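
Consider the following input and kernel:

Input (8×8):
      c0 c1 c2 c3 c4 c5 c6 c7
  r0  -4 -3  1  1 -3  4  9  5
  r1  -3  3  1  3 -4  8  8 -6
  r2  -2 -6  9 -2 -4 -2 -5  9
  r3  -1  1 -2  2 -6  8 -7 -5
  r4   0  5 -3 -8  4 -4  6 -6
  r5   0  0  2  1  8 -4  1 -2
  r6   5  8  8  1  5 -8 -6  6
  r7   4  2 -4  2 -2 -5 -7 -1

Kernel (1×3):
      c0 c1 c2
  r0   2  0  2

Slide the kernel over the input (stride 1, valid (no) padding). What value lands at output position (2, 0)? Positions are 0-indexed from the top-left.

14

The receptive field on the input at this output position is [-2 -6 9]. Elementwise product with the kernel and sum: -2·2 + 9·2.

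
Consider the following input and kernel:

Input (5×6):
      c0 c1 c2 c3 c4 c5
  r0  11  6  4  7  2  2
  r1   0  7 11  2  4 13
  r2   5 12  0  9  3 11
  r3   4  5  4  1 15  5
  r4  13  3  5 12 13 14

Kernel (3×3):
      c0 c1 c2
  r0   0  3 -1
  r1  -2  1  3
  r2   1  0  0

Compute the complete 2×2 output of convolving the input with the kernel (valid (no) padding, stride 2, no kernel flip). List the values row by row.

Output[0,0]: The receptive field on the input at this output position is [11 6 4 / 0 7 11 / 5 12 0]. Elementwise product with the kernel and sum: 6·3 + 4·-1 + 0·-2 + 7·1 + 11·3 + 5·1.

59 11
58 67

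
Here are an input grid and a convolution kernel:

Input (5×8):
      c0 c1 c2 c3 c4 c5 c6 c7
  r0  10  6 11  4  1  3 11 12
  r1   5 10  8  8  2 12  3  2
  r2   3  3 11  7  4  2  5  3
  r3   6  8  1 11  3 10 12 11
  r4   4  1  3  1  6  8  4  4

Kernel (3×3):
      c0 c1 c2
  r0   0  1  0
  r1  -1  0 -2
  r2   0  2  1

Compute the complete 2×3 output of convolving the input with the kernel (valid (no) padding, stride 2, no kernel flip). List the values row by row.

2 10 4
0 8 -5

Output[0,0]: The receptive field on the input at this output position is [10 6 11 / 5 10 8 / 3 3 11]. Elementwise product with the kernel and sum: 6·1 + 5·-1 + 8·-2 + 3·2 + 11·1.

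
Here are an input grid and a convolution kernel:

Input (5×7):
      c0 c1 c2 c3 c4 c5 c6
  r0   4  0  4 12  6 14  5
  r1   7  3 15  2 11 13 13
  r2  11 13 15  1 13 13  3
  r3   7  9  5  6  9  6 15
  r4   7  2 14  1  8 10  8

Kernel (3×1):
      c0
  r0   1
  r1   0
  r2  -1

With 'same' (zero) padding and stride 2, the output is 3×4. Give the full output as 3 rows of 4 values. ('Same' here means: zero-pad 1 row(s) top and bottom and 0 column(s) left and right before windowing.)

-7 -15 -11 -13
0 10 2 -2
7 5 9 15

Output[0,0]: The receptive field on the zero-padded input at this output position is [0 / 4 / 7]. Elementwise product with the kernel and sum: 0·1 + 7·-1.
Output[0,1]: The receptive field on the zero-padded input at this output position is [0 / 4 / 15]. Elementwise product with the kernel and sum: 0·1 + 15·-1.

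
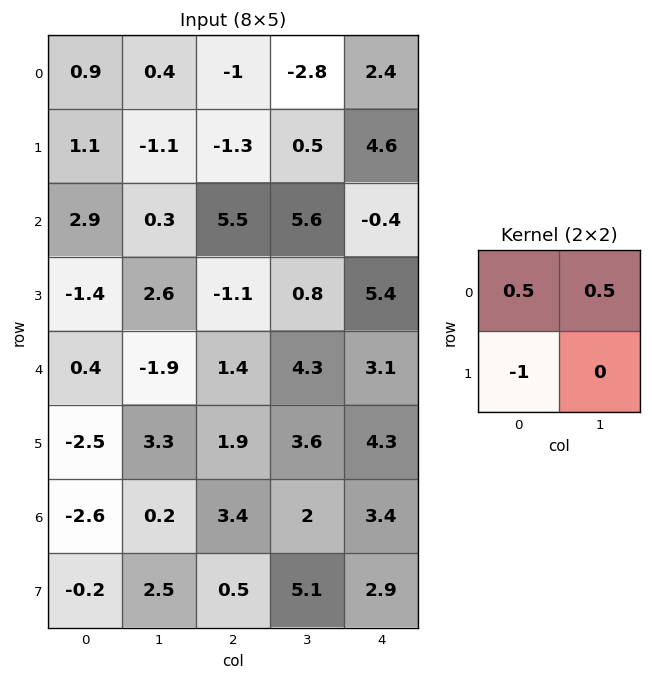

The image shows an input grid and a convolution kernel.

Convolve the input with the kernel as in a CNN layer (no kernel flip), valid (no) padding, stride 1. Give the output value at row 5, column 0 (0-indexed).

The receptive field on the input at this output position is [-2.5 3.3 / -2.6 0.2]. Elementwise product with the kernel and sum: -2.5·0.5 + 3.3·0.5 + -2.6·-1.

3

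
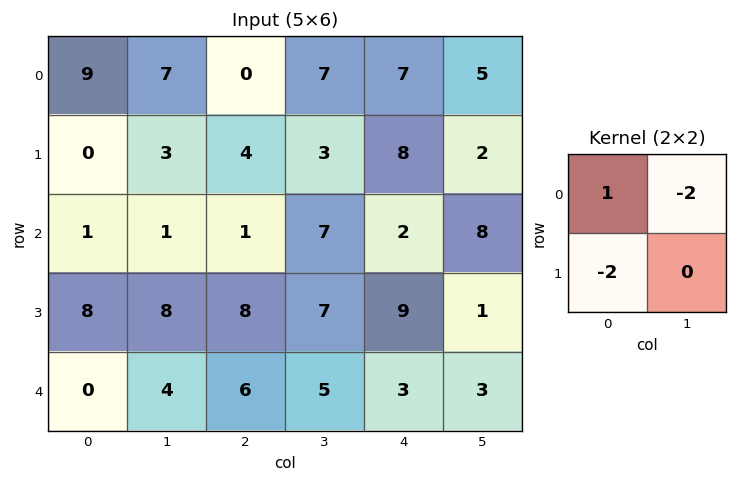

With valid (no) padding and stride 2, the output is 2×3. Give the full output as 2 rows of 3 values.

-5 -22 -19
-17 -29 -32

Output[0,0]: The receptive field on the input at this output position is [9 7 / 0 3]. Elementwise product with the kernel and sum: 9·1 + 7·-2 + 0·-2.
Output[0,1]: The receptive field on the input at this output position is [0 7 / 4 3]. Elementwise product with the kernel and sum: 0·1 + 7·-2 + 4·-2.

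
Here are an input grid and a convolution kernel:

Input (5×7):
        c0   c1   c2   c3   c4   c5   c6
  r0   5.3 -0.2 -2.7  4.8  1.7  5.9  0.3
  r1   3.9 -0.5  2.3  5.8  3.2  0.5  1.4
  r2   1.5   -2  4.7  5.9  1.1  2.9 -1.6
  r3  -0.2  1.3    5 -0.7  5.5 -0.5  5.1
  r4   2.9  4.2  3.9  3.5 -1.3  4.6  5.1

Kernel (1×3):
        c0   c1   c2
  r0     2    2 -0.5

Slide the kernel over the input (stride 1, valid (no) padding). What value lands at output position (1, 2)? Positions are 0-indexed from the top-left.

The receptive field on the input at this output position is [2.3 5.8 3.2]. Elementwise product with the kernel and sum: 2.3·2 + 5.8·2 + 3.2·-0.5.

14.6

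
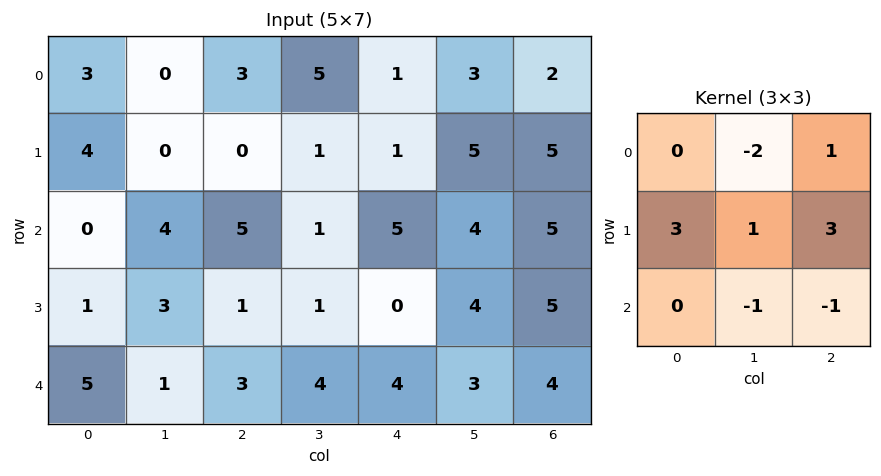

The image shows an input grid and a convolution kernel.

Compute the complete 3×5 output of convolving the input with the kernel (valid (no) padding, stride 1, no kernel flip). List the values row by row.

Output[0,0]: The receptive field on the input at this output position is [3 0 3 / 4 0 0 / 0 4 5]. Elementwise product with the kernel and sum: 0·-2 + 3·1 + 4·3 + 0·1 + 0·3 + 4·-1 + 5·-1.

6 -4 -11 11 10
15 19 29 19 20
2 -3 -1 2 9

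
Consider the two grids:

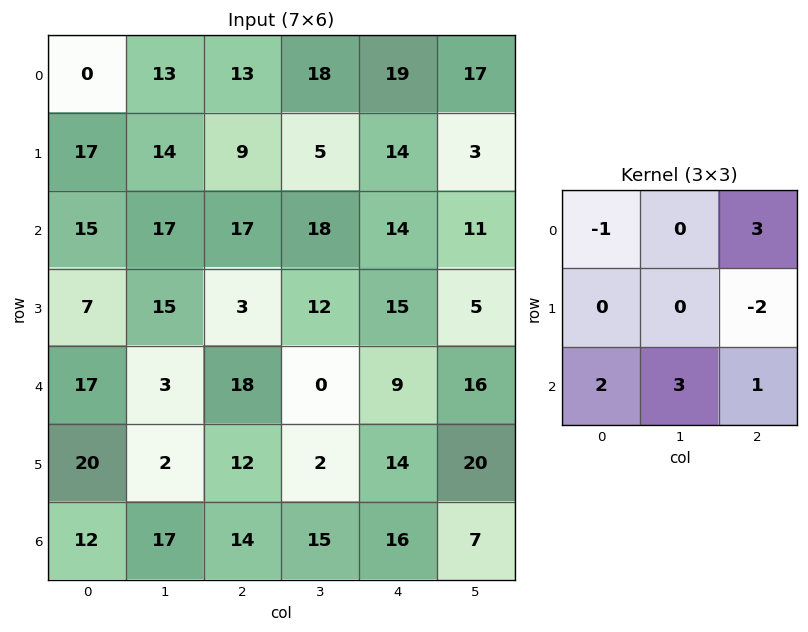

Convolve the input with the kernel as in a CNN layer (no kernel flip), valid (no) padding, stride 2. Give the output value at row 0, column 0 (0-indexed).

The receptive field on the input at this output position is [0 13 13 / 17 14 9 / 15 17 17]. Elementwise product with the kernel and sum: 0·-1 + 13·3 + 9·-2 + 15·2 + 17·3 + 17·1.

119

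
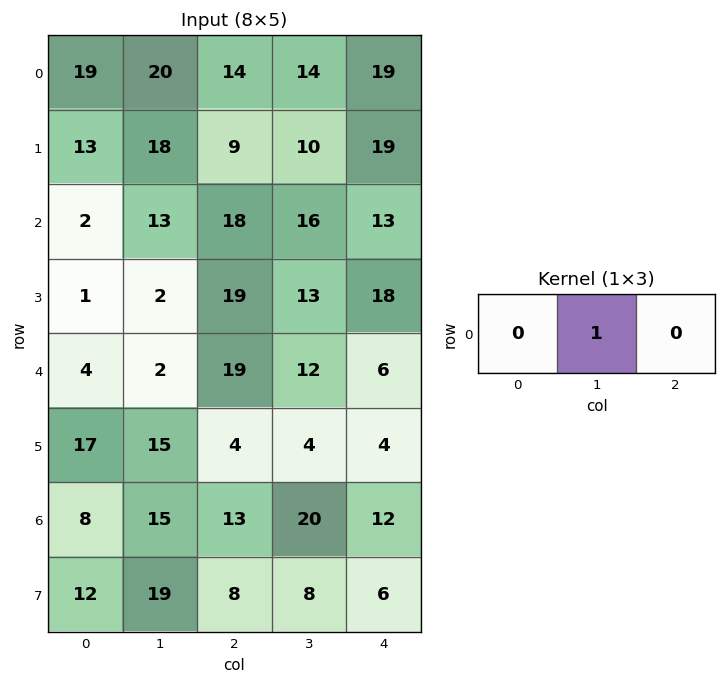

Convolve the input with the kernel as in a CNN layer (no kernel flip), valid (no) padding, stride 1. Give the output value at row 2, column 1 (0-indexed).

The receptive field on the input at this output position is [13 18 16]. Elementwise product with the kernel and sum: 18·1.

18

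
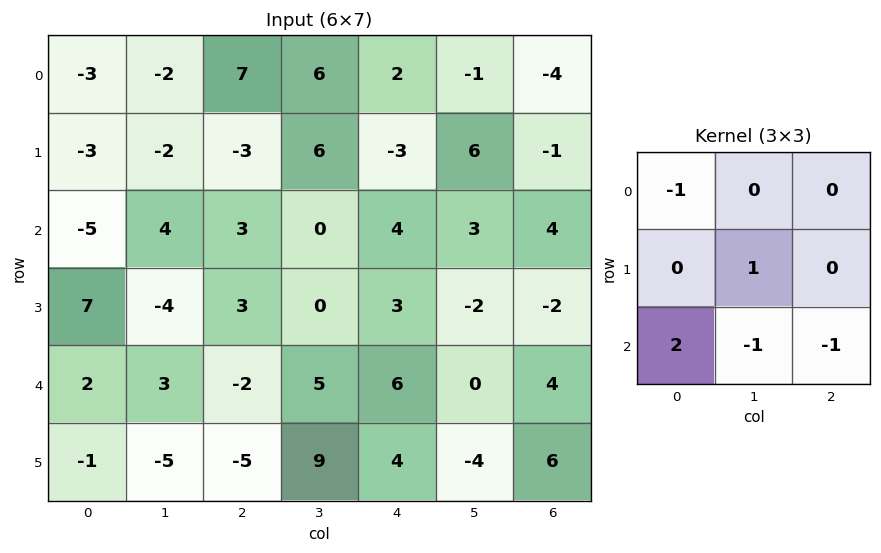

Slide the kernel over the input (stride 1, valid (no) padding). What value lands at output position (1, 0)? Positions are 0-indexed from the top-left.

The receptive field on the input at this output position is [-3 -2 -3 / -5 4 3 / 7 -4 3]. Elementwise product with the kernel and sum: -3·-1 + 4·1 + 7·2 + -4·-1 + 3·-1.

22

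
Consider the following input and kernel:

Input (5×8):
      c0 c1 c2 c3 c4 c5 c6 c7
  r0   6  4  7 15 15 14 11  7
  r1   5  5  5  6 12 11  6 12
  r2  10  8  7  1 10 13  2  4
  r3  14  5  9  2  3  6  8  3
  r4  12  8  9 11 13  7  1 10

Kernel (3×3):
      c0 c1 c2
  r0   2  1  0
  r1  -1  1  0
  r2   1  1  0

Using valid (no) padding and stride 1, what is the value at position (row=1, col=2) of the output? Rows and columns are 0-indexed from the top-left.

The receptive field on the input at this output position is [5 6 12 / 7 1 10 / 9 2 3]. Elementwise product with the kernel and sum: 5·2 + 6·1 + 7·-1 + 1·1 + 9·1 + 2·1.

21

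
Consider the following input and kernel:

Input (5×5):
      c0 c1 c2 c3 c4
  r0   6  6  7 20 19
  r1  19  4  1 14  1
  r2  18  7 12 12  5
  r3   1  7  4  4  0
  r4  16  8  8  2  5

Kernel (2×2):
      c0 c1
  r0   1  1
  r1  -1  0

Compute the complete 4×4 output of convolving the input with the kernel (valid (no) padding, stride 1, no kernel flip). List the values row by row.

-7 9 26 25
5 -2 3 3
24 12 20 13
-8 3 0 2

Output[0,0]: The receptive field on the input at this output position is [6 6 / 19 4]. Elementwise product with the kernel and sum: 6·1 + 6·1 + 19·-1.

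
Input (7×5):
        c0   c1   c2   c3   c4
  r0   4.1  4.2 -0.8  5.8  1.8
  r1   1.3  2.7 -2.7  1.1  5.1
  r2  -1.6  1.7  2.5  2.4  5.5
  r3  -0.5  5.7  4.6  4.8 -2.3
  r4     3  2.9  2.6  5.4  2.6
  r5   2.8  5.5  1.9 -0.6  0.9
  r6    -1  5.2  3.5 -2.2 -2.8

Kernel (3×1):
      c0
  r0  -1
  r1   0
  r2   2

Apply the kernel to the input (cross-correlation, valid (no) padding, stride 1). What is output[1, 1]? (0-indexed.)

The receptive field on the input at this output position is [2.7 / 1.7 / 5.7]. Elementwise product with the kernel and sum: 2.7·-1 + 5.7·2.

8.7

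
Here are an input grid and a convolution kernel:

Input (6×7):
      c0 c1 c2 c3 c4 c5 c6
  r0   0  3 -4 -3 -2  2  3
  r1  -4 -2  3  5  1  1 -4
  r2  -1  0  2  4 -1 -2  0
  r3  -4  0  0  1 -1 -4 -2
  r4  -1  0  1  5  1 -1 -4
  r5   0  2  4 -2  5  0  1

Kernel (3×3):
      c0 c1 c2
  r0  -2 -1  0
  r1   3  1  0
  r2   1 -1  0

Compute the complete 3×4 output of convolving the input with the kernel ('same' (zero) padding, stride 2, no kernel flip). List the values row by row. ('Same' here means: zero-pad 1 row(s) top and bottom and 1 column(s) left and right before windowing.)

4 0 -7 14
7 3 2 -6
3 -1 8 2

Output[0,0]: The receptive field on the zero-padded input at this output position is [0 0 0 / 0 0 3 / 0 -4 -2]. Elementwise product with the kernel and sum: 0·-2 + 0·-1 + 0·3 + 0·1 + 0·1 + -4·-1.
Output[0,1]: The receptive field on the zero-padded input at this output position is [0 0 0 / 3 -4 -3 / -2 3 5]. Elementwise product with the kernel and sum: 0·-2 + 0·-1 + 3·3 + -4·1 + -2·1 + 3·-1.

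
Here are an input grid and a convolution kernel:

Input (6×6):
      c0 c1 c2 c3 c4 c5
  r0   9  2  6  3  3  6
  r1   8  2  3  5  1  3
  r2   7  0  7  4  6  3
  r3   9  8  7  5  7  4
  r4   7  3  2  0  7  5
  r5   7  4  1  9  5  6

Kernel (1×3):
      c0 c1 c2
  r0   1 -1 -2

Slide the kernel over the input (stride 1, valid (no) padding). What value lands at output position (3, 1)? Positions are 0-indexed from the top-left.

-9

The receptive field on the input at this output position is [8 7 5]. Elementwise product with the kernel and sum: 8·1 + 7·-1 + 5·-2.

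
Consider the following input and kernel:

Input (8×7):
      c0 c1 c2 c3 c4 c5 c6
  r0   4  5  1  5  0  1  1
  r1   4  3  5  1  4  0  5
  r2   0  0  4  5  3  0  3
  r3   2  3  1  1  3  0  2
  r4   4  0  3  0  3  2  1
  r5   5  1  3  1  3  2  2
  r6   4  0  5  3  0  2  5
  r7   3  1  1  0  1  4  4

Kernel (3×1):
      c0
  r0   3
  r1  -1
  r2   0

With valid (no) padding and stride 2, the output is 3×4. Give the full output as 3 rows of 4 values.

Output[0,0]: The receptive field on the input at this output position is [4 / 4 / 0]. Elementwise product with the kernel and sum: 4·3 + 4·-1.

8 -2 -4 -2
-2 11 6 7
7 6 6 1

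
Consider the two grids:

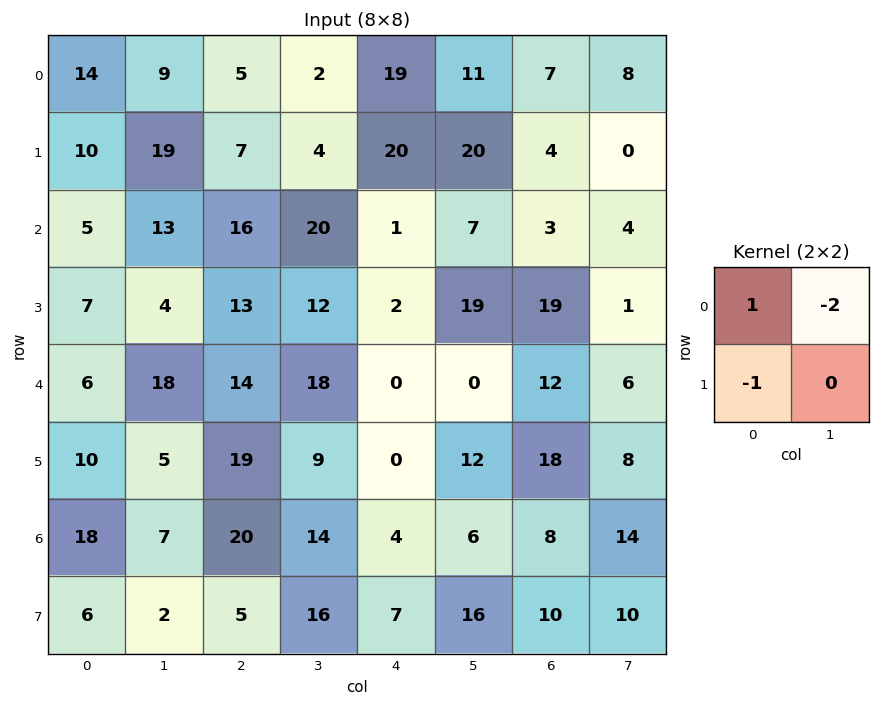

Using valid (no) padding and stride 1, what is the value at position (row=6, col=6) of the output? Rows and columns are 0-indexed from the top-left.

The receptive field on the input at this output position is [8 14 / 10 10]. Elementwise product with the kernel and sum: 8·1 + 14·-2 + 10·-1.

-30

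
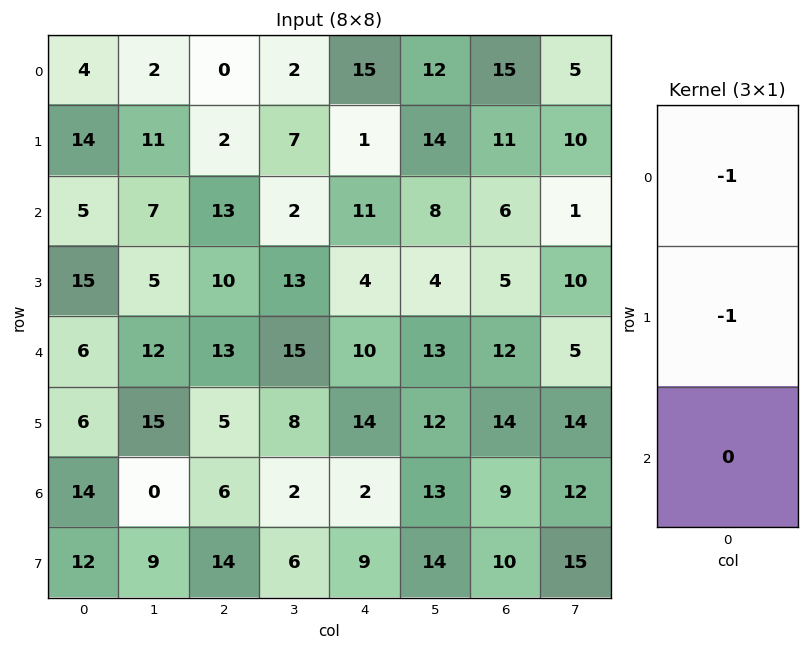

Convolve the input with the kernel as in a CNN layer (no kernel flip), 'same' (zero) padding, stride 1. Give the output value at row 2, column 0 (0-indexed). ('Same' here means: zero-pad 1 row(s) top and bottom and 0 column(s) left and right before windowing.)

-19

The receptive field on the zero-padded input at this output position is [14 / 5 / 15]. Elementwise product with the kernel and sum: 14·-1 + 5·-1.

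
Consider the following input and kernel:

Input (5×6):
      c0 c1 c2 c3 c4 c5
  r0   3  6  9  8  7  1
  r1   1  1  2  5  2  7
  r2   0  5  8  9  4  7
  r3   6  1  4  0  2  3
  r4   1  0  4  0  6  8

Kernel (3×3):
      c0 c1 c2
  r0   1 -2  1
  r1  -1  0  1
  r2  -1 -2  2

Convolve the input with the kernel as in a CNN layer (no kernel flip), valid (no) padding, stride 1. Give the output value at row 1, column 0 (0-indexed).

9

The receptive field on the input at this output position is [1 1 2 / 0 5 8 / 6 1 4]. Elementwise product with the kernel and sum: 1·1 + 1·-2 + 2·1 + 0·-1 + 8·1 + 6·-1 + 1·-2 + 4·2.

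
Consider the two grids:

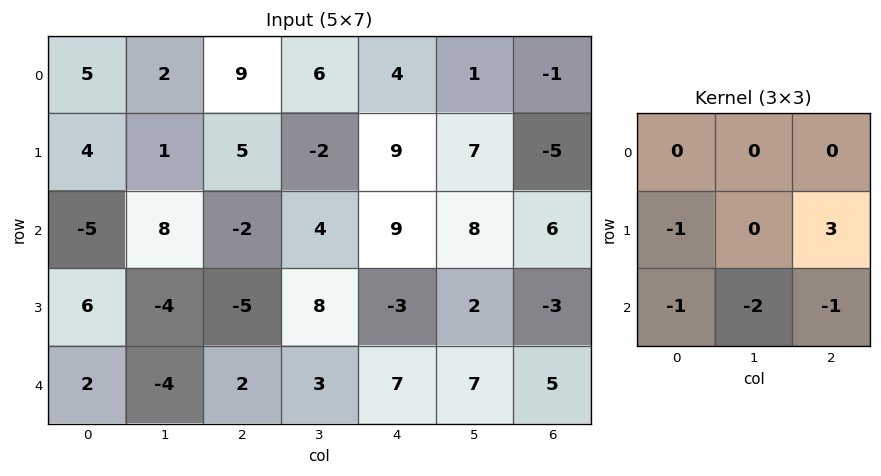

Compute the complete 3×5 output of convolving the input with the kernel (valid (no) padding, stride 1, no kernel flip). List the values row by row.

2 -15 7 -7 -55
6 10 21 16 11
-17 25 -19 -26 -32

Output[0,0]: The receptive field on the input at this output position is [5 2 9 / 4 1 5 / -5 8 -2]. Elementwise product with the kernel and sum: 4·-1 + 5·3 + -5·-1 + 8·-2 + -2·-1.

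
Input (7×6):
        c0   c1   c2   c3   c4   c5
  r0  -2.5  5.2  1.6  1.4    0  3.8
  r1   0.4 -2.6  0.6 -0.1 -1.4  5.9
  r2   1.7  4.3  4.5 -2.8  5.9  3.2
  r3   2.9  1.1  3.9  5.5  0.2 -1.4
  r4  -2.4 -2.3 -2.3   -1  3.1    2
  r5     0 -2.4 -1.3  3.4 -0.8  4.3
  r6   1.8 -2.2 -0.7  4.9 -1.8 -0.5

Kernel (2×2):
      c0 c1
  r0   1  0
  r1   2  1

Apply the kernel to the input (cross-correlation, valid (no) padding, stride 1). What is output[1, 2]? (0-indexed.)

The receptive field on the input at this output position is [0.6 -0.1 / 4.5 -2.8]. Elementwise product with the kernel and sum: 0.6·1 + 4.5·2 + -2.8·1.

6.8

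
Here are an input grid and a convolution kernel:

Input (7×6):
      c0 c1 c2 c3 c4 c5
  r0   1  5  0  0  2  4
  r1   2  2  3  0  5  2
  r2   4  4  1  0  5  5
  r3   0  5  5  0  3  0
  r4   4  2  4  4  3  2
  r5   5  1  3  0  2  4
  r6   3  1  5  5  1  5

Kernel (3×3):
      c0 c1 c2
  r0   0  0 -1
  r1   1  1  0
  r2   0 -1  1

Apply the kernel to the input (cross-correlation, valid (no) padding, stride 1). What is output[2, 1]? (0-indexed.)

The receptive field on the input at this output position is [4 1 0 / 5 5 0 / 2 4 4]. Elementwise product with the kernel and sum: 0·-1 + 5·1 + 5·1 + 4·-1 + 4·1.

10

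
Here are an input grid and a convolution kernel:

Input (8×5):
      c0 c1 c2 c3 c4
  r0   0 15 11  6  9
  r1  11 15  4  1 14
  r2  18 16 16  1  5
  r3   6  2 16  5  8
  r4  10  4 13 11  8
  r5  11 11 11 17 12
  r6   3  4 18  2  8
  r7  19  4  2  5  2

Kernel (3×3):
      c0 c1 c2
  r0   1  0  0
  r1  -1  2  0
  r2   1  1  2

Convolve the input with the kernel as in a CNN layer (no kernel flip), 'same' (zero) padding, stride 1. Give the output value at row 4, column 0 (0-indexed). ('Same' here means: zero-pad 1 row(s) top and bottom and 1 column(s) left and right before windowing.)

The receptive field on the zero-padded input at this output position is [0 6 2 / 0 10 4 / 0 11 11]. Elementwise product with the kernel and sum: 0·1 + 0·-1 + 10·2 + 0·1 + 11·1 + 11·2.

53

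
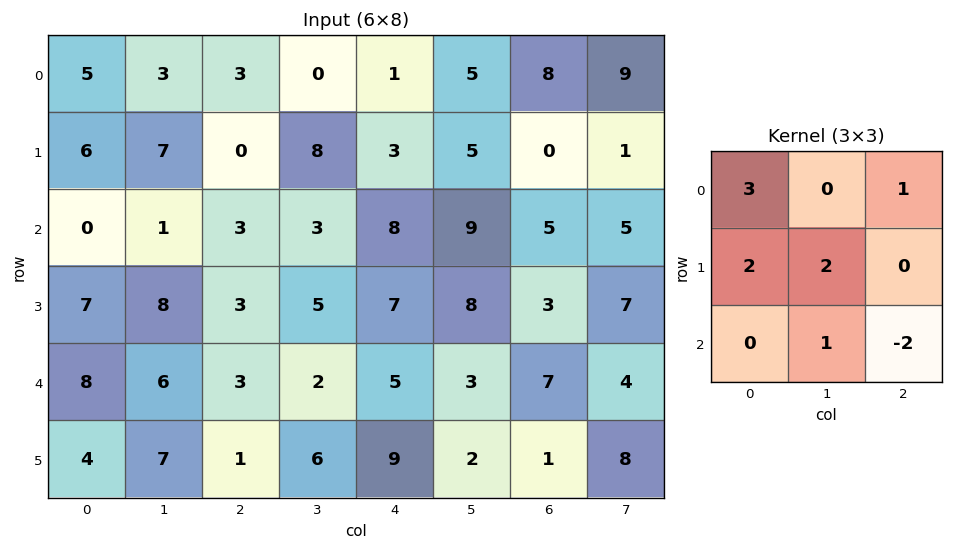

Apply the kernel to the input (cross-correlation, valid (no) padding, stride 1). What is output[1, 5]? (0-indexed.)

33

The receptive field on the input at this output position is [5 0 1 / 9 5 5 / 8 3 7]. Elementwise product with the kernel and sum: 5·3 + 1·1 + 9·2 + 5·2 + 3·1 + 7·-2.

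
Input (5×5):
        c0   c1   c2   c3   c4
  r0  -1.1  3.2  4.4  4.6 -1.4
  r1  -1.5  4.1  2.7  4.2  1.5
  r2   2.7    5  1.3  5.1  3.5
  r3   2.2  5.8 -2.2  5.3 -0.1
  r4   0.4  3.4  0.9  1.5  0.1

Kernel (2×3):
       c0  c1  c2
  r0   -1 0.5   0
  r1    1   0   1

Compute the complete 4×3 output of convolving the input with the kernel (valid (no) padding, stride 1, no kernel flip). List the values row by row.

3.9 7.3 2.1
7.55 7.35 4.2
-0.2 6.75 -1.05
2 -2 5.85

Output[0,0]: The receptive field on the input at this output position is [-1.1 3.2 4.4 / -1.5 4.1 2.7]. Elementwise product with the kernel and sum: -1.1·-1 + 3.2·0.5 + -1.5·1 + 2.7·1.
Output[0,1]: The receptive field on the input at this output position is [3.2 4.4 4.6 / 4.1 2.7 4.2]. Elementwise product with the kernel and sum: 3.2·-1 + 4.4·0.5 + 4.1·1 + 4.2·1.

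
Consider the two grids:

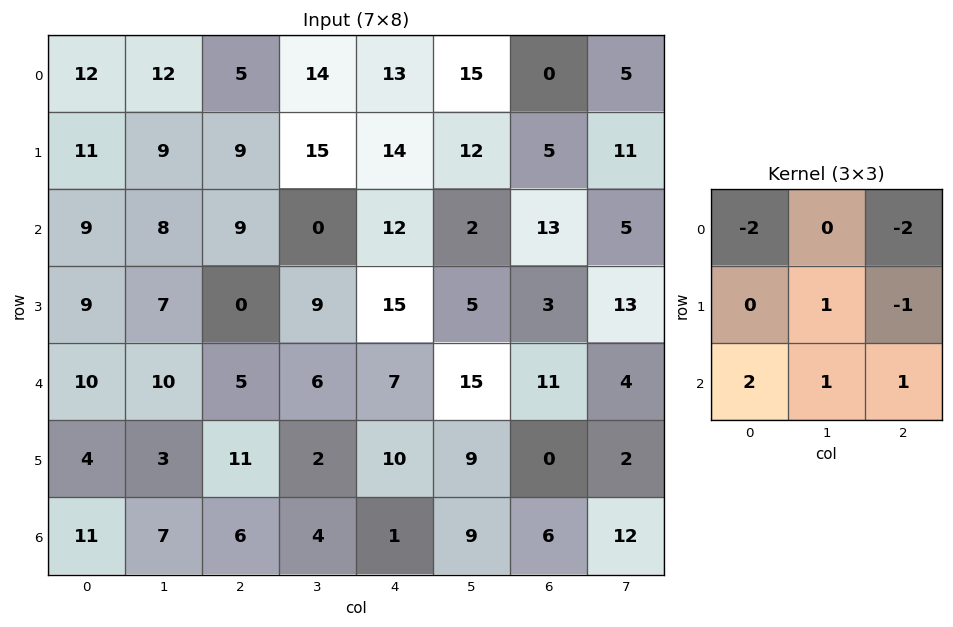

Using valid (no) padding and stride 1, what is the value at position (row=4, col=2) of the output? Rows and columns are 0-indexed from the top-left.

The receptive field on the input at this output position is [5 6 7 / 11 2 10 / 6 4 1]. Elementwise product with the kernel and sum: 5·-2 + 7·-2 + 2·1 + 10·-1 + 6·2 + 4·1 + 1·1.

-15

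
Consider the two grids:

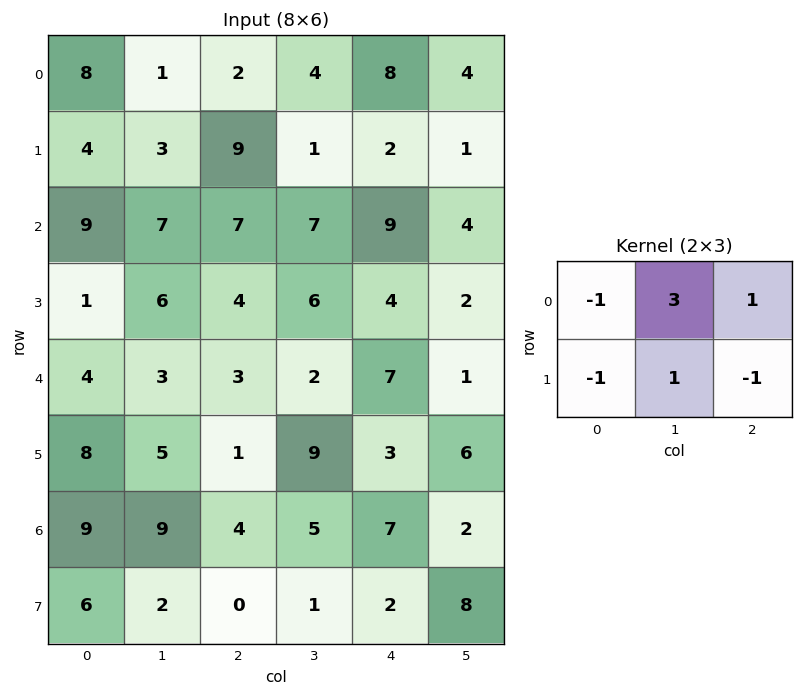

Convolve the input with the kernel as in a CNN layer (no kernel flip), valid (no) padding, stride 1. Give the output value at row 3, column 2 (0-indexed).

The receptive field on the input at this output position is [4 6 4 / 3 2 7]. Elementwise product with the kernel and sum: 4·-1 + 6·3 + 4·1 + 3·-1 + 2·1 + 7·-1.

10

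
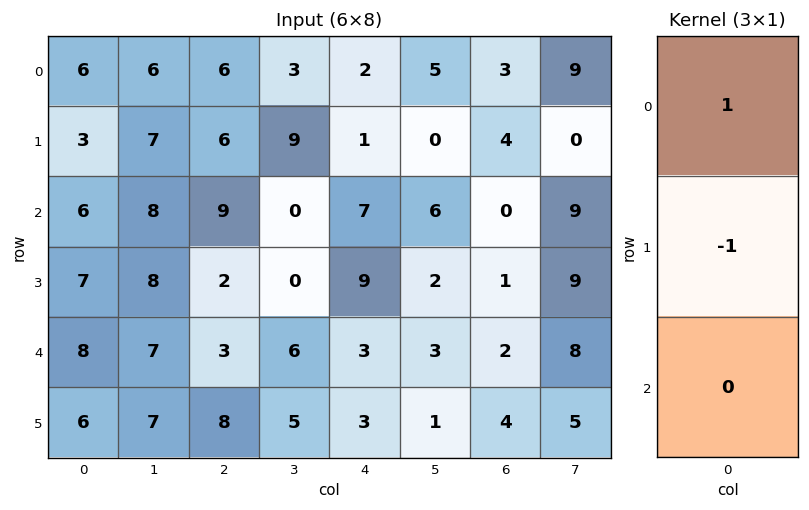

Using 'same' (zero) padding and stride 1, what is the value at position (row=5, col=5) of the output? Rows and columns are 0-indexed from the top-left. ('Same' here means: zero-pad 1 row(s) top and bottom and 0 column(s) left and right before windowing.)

2

The receptive field on the zero-padded input at this output position is [3 / 1 / 0]. Elementwise product with the kernel and sum: 3·1 + 1·-1.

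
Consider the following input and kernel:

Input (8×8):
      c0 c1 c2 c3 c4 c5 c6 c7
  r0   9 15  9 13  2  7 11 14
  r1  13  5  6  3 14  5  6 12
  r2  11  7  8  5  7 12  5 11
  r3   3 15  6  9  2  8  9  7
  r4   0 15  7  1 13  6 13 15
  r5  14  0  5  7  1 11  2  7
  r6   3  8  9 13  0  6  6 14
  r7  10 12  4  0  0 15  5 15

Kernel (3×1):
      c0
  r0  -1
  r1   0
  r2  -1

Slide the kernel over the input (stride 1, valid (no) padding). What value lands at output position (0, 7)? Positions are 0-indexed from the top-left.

The receptive field on the input at this output position is [14 / 12 / 11]. Elementwise product with the kernel and sum: 14·-1 + 11·-1.

-25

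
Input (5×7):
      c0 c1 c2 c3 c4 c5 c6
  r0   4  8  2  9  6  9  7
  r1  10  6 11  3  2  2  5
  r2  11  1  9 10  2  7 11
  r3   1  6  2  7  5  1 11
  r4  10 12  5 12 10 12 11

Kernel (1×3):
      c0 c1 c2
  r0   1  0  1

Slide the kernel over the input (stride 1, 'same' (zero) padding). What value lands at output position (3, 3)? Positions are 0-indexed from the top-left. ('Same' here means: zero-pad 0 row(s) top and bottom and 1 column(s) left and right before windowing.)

7

The receptive field on the zero-padded input at this output position is [2 7 5]. Elementwise product with the kernel and sum: 2·1 + 5·1.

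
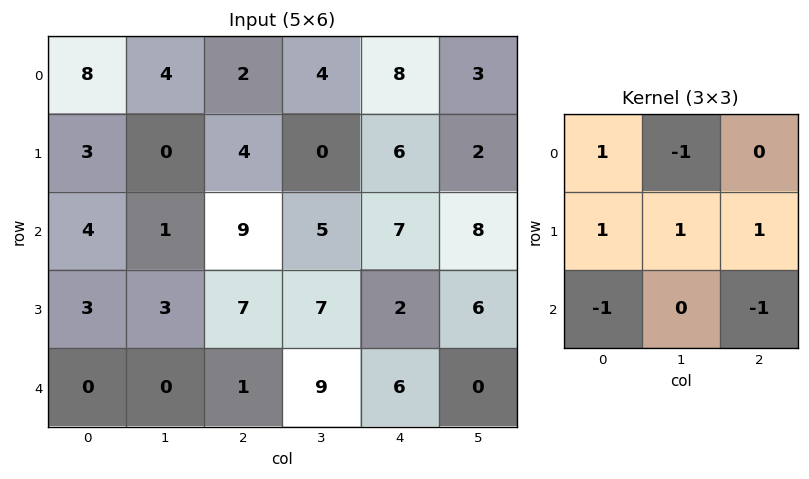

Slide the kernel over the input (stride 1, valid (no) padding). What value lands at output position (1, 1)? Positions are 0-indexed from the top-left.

The receptive field on the input at this output position is [0 4 0 / 1 9 5 / 3 7 7]. Elementwise product with the kernel and sum: 0·1 + 4·-1 + 1·1 + 9·1 + 5·1 + 3·-1 + 7·-1.

1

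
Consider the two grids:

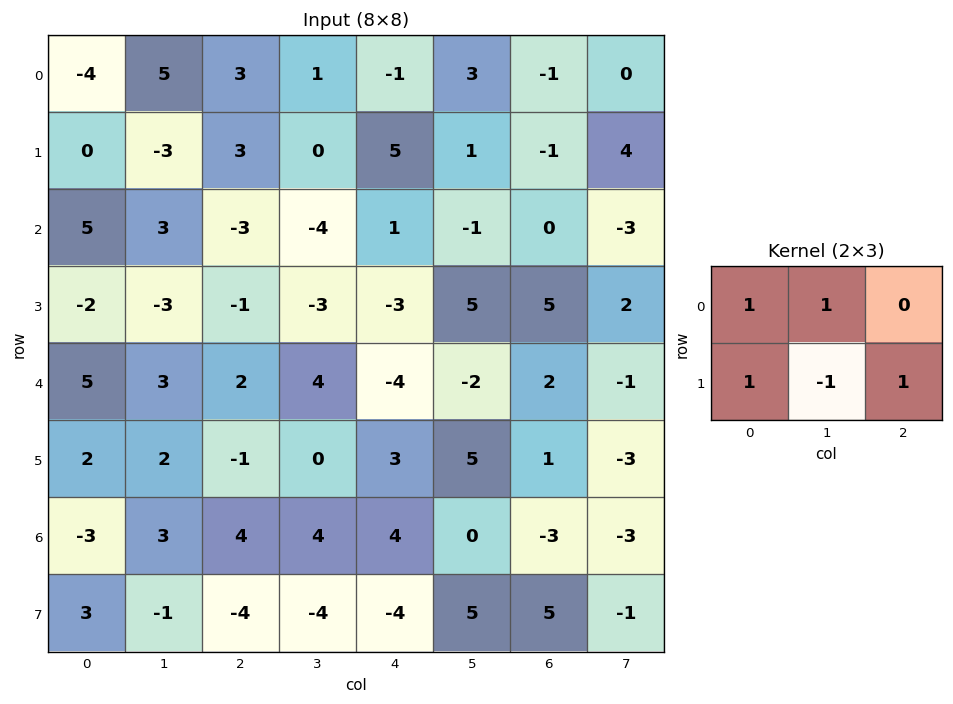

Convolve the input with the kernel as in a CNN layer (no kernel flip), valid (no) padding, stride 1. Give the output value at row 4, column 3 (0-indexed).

The receptive field on the input at this output position is [4 -4 -2 / 0 3 5]. Elementwise product with the kernel and sum: 4·1 + -4·1 + 0·1 + 3·-1 + 5·1.

2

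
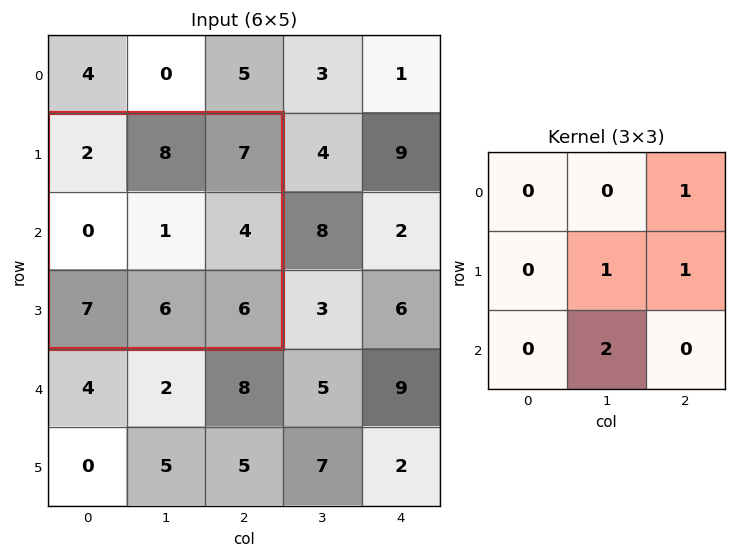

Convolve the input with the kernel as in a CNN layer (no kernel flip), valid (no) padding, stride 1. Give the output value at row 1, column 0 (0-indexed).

The receptive field on the input at this output position is [2 8 7 / 0 1 4 / 7 6 6]. Elementwise product with the kernel and sum: 7·1 + 1·1 + 4·1 + 6·2.

24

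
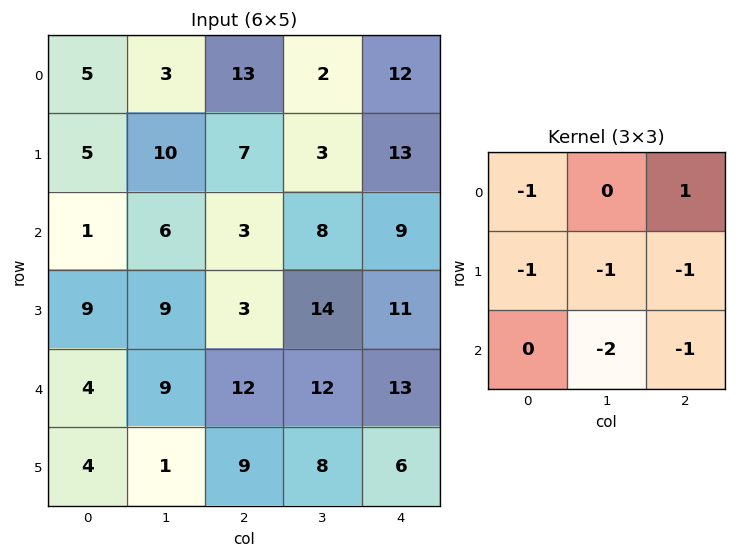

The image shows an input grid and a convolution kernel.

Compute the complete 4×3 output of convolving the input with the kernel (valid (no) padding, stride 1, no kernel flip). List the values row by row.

-29 -35 -49
-29 -44 -53
-49 -60 -59
-42 -54 -51

Output[0,0]: The receptive field on the input at this output position is [5 3 13 / 5 10 7 / 1 6 3]. Elementwise product with the kernel and sum: 5·-1 + 13·1 + 5·-1 + 10·-1 + 7·-1 + 6·-2 + 3·-1.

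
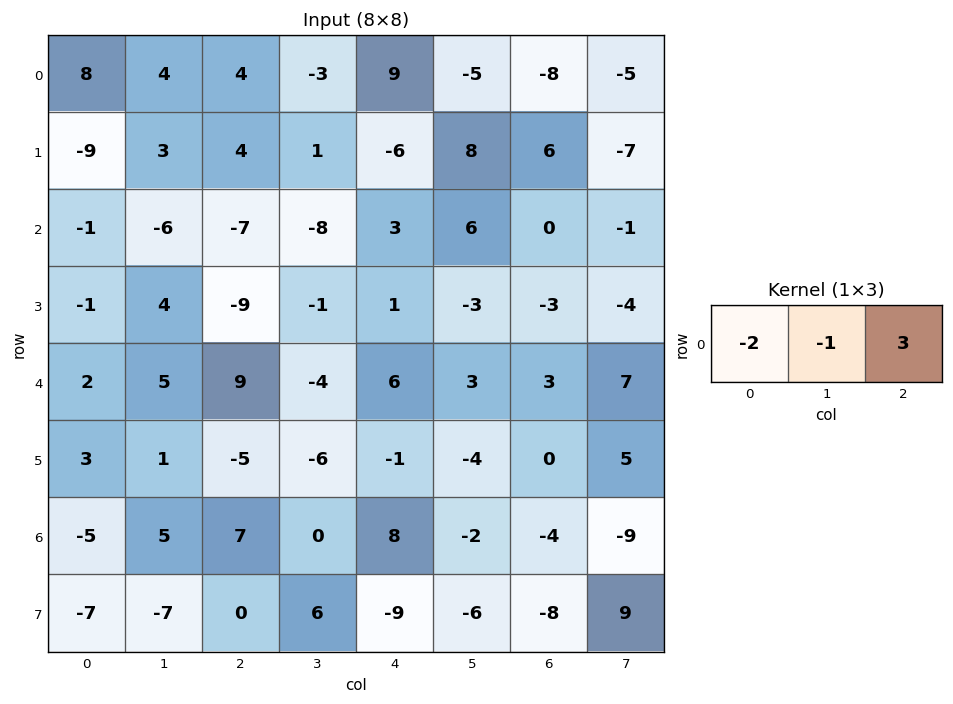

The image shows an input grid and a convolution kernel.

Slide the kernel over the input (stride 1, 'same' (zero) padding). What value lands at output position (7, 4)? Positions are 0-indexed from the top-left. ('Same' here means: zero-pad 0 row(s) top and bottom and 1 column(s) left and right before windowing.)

The receptive field on the zero-padded input at this output position is [6 -9 -6]. Elementwise product with the kernel and sum: 6·-2 + -9·-1 + -6·3.

-21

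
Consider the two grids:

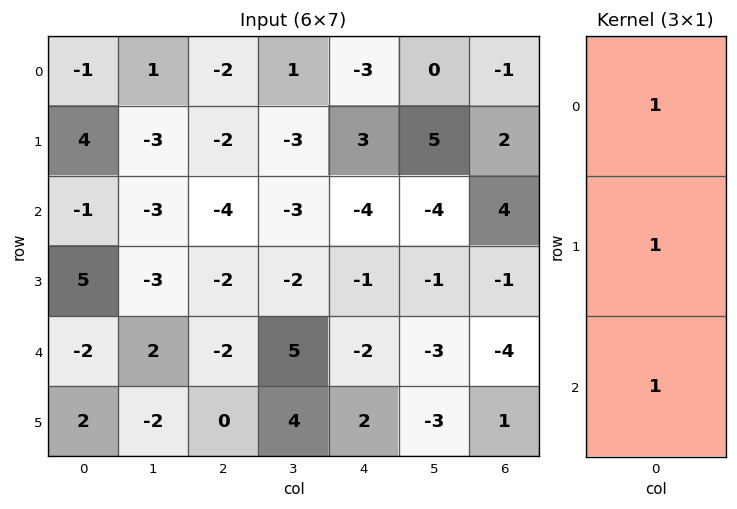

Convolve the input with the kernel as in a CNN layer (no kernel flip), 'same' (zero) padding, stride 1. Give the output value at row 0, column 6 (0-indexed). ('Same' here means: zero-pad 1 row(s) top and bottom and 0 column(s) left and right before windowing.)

The receptive field on the zero-padded input at this output position is [0 / -1 / 2]. Elementwise product with the kernel and sum: 0·1 + -1·1 + 2·1.

1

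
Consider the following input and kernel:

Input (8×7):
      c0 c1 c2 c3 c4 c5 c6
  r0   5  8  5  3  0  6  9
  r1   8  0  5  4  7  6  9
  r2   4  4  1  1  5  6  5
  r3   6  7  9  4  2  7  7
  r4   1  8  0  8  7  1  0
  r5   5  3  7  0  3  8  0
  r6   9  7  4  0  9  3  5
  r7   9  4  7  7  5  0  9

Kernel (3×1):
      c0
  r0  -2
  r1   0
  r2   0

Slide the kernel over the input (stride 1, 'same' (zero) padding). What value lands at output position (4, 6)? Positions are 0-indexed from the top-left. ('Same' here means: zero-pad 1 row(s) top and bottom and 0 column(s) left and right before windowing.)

-14

The receptive field on the zero-padded input at this output position is [7 / 0 / 0]. Elementwise product with the kernel and sum: 7·-2.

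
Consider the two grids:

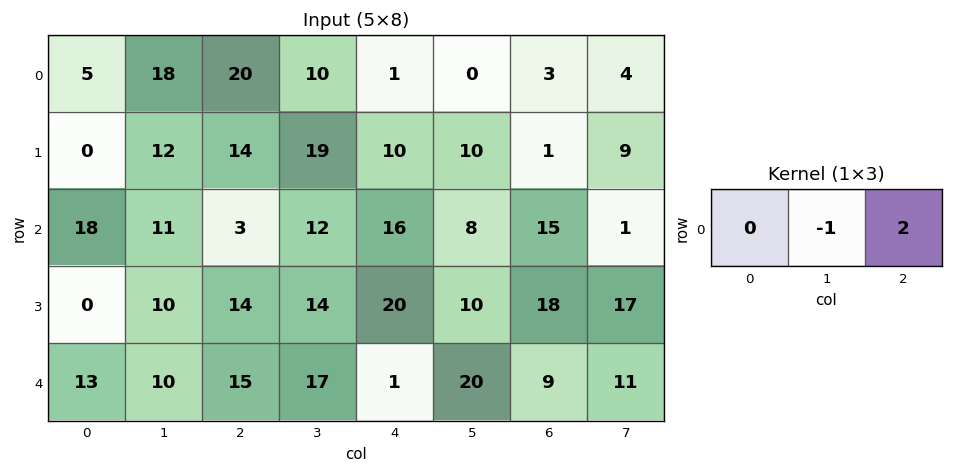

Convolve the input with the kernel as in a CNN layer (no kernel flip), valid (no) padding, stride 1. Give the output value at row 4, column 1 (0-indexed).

19

The receptive field on the input at this output position is [10 15 17]. Elementwise product with the kernel and sum: 15·-1 + 17·2.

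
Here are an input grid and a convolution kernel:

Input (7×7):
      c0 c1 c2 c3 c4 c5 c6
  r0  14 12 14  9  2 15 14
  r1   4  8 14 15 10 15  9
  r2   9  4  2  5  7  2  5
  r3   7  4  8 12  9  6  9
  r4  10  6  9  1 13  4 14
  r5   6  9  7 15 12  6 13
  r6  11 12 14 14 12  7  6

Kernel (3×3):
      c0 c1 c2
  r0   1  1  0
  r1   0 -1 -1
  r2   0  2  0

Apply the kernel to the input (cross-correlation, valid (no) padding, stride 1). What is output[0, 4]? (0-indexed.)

The receptive field on the input at this output position is [2 15 14 / 10 15 9 / 7 2 5]. Elementwise product with the kernel and sum: 2·1 + 15·1 + 15·-1 + 9·-1 + 2·2.

-3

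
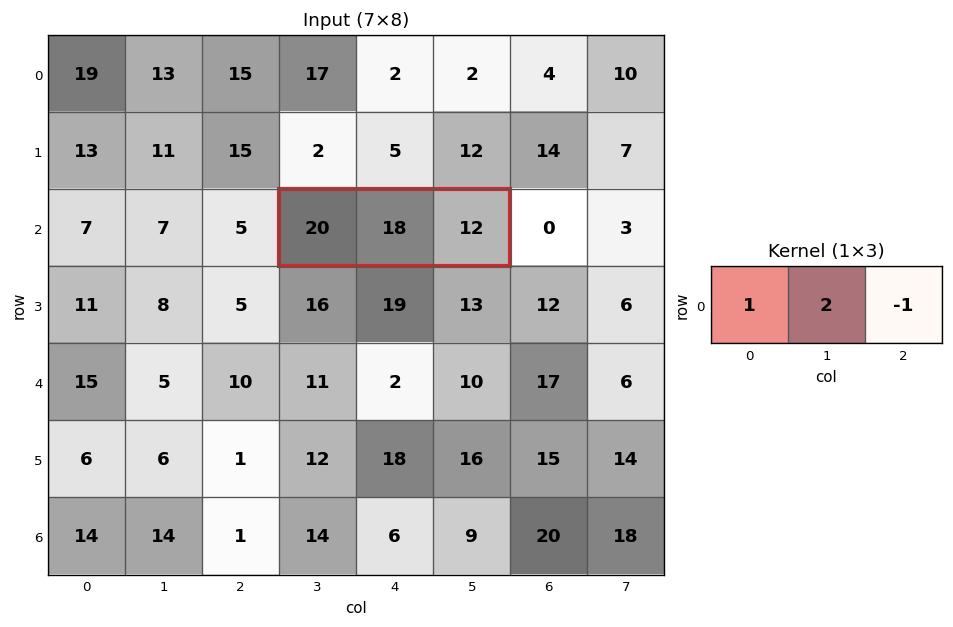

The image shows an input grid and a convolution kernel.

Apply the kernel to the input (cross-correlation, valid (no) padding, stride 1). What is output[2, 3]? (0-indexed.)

44

The receptive field on the input at this output position is [20 18 12]. Elementwise product with the kernel and sum: 20·1 + 18·2 + 12·-1.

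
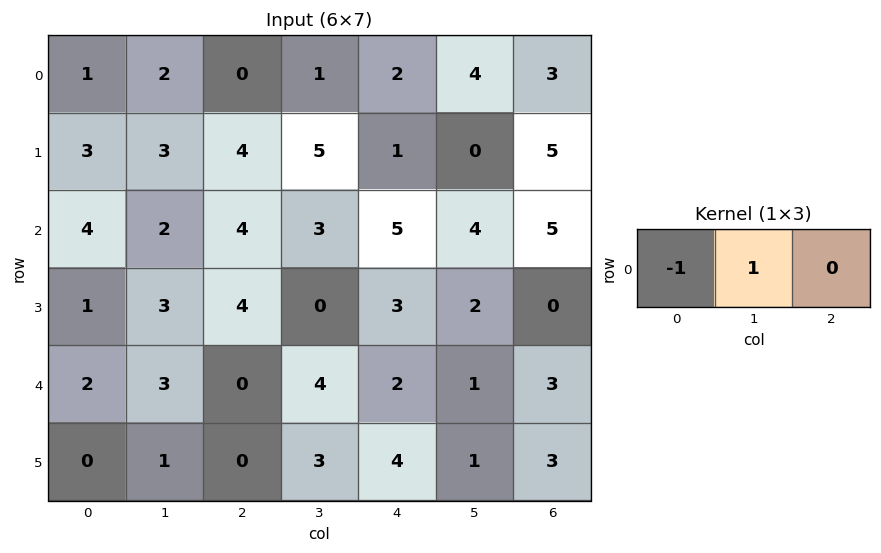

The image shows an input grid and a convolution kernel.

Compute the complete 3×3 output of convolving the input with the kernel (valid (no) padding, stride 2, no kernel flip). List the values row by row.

Output[0,0]: The receptive field on the input at this output position is [1 2 0]. Elementwise product with the kernel and sum: 1·-1 + 2·1.
Output[0,1]: The receptive field on the input at this output position is [0 1 2]. Elementwise product with the kernel and sum: 0·-1 + 1·1.

1 1 2
-2 -1 -1
1 4 -1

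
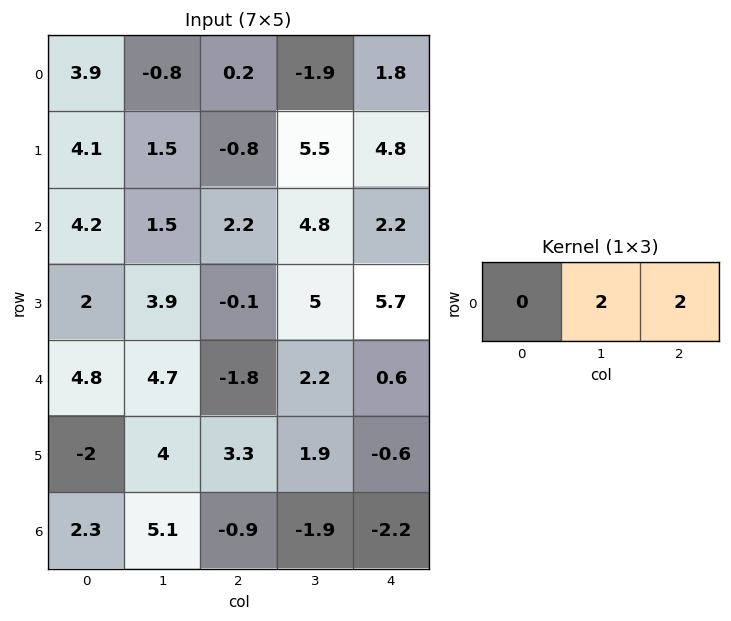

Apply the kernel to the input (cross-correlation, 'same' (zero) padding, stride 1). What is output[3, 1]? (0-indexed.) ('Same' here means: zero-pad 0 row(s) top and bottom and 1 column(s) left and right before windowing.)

7.6

The receptive field on the zero-padded input at this output position is [2 3.9 -0.1]. Elementwise product with the kernel and sum: 3.9·2 + -0.1·2.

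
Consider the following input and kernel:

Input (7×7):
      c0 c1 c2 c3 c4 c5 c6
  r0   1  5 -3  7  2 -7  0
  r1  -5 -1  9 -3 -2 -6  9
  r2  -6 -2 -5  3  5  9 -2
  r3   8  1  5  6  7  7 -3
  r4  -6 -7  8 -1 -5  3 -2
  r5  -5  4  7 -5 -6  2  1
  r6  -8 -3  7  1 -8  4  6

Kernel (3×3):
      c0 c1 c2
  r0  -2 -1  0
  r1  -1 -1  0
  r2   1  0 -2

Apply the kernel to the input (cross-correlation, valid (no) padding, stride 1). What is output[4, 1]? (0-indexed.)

-10

The receptive field on the input at this output position is [-7 8 -1 / 4 7 -5 / -3 7 1]. Elementwise product with the kernel and sum: -7·-2 + 8·-1 + 4·-1 + 7·-1 + -3·1 + 1·-2.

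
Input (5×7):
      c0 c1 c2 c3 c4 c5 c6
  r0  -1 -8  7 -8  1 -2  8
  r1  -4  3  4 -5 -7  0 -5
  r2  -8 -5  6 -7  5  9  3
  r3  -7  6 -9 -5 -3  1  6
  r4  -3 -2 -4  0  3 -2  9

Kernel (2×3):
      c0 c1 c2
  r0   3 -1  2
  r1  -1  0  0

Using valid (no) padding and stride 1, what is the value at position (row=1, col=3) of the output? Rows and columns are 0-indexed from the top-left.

-1

The receptive field on the input at this output position is [-5 -7 0 / -7 5 9]. Elementwise product with the kernel and sum: -5·3 + -7·-1 + 0·2 + -7·-1.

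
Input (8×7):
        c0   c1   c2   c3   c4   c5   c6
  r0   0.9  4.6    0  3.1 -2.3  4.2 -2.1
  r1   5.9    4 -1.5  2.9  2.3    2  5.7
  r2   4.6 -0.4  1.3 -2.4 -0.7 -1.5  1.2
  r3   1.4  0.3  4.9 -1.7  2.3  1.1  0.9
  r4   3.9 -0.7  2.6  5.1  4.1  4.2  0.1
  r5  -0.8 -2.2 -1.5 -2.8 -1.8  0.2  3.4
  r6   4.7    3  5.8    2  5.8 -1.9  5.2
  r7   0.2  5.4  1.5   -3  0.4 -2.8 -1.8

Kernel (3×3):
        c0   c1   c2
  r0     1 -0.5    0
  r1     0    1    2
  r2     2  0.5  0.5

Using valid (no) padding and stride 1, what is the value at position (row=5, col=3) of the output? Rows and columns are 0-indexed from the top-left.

-7.1

The receptive field on the input at this output position is [-2.8 -1.8 0.2 / 2 5.8 -1.9 / -3 0.4 -2.8]. Elementwise product with the kernel and sum: -2.8·1 + -1.8·-0.5 + 5.8·1 + -1.9·2 + -3·2 + 0.4·0.5 + -2.8·0.5.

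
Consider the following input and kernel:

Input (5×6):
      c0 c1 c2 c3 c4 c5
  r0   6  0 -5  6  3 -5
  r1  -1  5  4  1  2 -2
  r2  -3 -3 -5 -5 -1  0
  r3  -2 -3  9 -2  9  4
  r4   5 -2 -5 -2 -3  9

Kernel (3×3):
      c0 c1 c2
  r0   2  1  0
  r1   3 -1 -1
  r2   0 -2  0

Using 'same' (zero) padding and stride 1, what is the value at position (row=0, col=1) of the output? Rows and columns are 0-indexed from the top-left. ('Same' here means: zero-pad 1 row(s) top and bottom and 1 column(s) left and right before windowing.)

13

The receptive field on the zero-padded input at this output position is [0 0 0 / 6 0 -5 / -1 5 4]. Elementwise product with the kernel and sum: 0·2 + 0·1 + 6·3 + 0·-1 + -5·-1 + 5·-2.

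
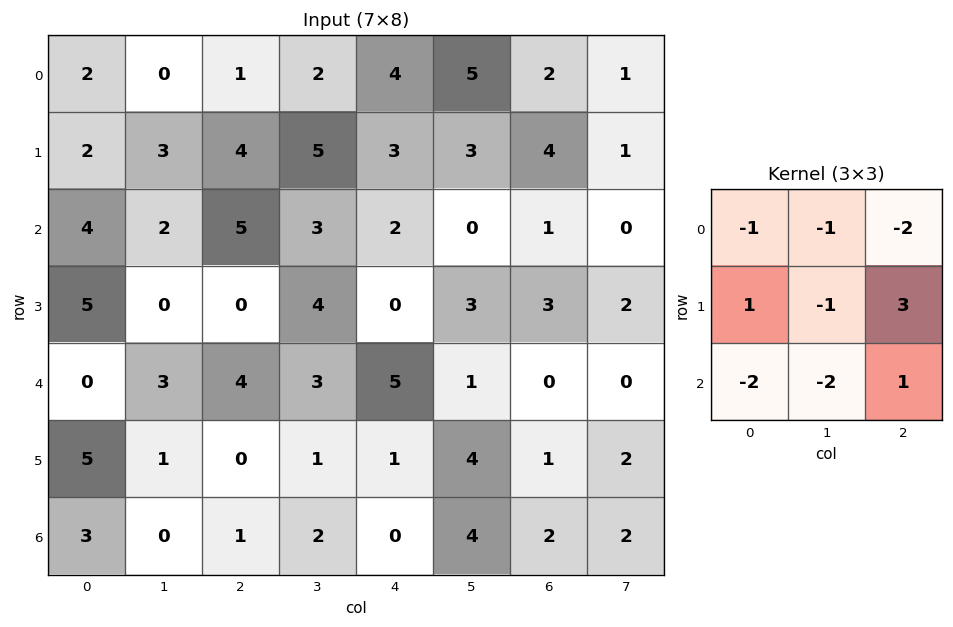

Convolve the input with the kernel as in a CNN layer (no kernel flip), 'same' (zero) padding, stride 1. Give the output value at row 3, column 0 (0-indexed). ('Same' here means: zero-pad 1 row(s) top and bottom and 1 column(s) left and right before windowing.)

The receptive field on the zero-padded input at this output position is [0 4 2 / 0 5 0 / 0 0 3]. Elementwise product with the kernel and sum: 0·-1 + 4·-1 + 2·-2 + 0·1 + 5·-1 + 0·3 + 0·-2 + 0·-2 + 3·1.

-10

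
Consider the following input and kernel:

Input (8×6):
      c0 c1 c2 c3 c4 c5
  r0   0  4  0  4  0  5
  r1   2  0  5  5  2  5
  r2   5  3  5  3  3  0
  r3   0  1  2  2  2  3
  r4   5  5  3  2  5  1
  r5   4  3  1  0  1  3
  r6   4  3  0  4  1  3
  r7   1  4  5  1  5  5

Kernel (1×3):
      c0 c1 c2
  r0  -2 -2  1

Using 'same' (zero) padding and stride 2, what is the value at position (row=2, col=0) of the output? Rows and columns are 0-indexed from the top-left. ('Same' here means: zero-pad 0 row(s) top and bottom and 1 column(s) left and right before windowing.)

-5

The receptive field on the zero-padded input at this output position is [0 5 5]. Elementwise product with the kernel and sum: 0·-2 + 5·-2 + 5·1.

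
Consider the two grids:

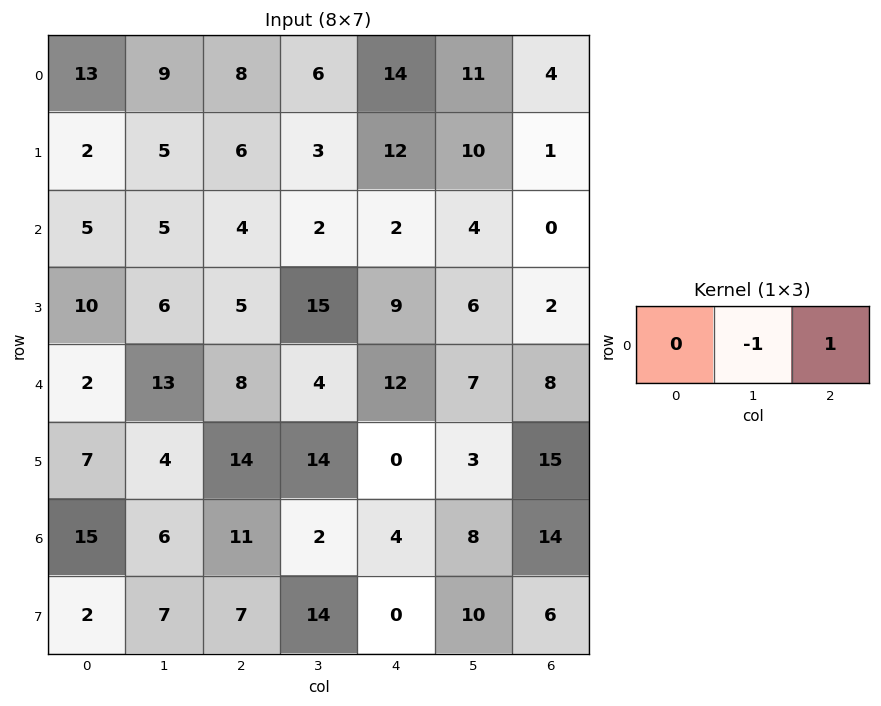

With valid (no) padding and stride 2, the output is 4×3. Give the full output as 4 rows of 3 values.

-1 8 -7
-1 0 -4
-5 8 1
5 2 6

Output[0,0]: The receptive field on the input at this output position is [13 9 8]. Elementwise product with the kernel and sum: 9·-1 + 8·1.
Output[0,1]: The receptive field on the input at this output position is [8 6 14]. Elementwise product with the kernel and sum: 6·-1 + 14·1.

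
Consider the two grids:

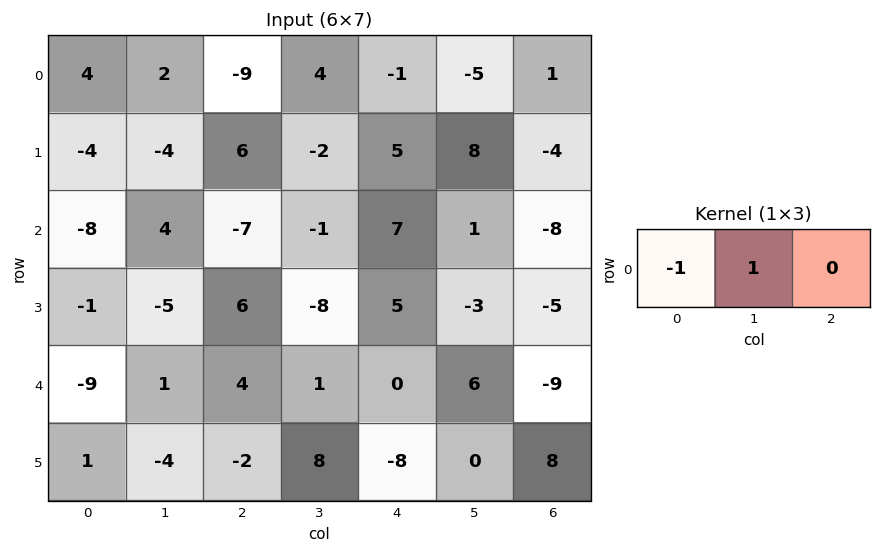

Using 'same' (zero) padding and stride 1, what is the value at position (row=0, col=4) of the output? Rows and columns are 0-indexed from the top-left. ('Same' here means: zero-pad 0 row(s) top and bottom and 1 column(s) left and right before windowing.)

-5

The receptive field on the zero-padded input at this output position is [4 -1 -5]. Elementwise product with the kernel and sum: 4·-1 + -1·1.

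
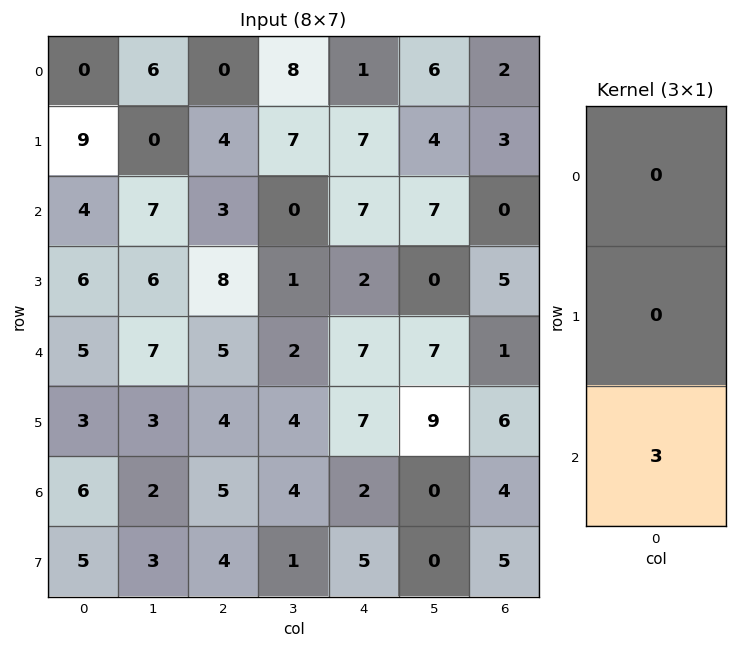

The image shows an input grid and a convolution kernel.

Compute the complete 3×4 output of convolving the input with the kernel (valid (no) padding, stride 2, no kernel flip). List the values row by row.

12 9 21 0
15 15 21 3
18 15 6 12

Output[0,0]: The receptive field on the input at this output position is [0 / 9 / 4]. Elementwise product with the kernel and sum: 4·3.
Output[0,1]: The receptive field on the input at this output position is [0 / 4 / 3]. Elementwise product with the kernel and sum: 3·3.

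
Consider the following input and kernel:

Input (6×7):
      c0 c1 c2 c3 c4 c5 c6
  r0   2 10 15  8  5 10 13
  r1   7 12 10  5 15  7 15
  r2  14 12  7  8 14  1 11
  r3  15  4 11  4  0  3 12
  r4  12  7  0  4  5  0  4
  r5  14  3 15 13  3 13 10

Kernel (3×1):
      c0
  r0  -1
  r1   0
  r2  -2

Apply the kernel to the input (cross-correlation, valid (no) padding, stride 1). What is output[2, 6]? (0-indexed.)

-19

The receptive field on the input at this output position is [11 / 12 / 4]. Elementwise product with the kernel and sum: 11·-1 + 4·-2.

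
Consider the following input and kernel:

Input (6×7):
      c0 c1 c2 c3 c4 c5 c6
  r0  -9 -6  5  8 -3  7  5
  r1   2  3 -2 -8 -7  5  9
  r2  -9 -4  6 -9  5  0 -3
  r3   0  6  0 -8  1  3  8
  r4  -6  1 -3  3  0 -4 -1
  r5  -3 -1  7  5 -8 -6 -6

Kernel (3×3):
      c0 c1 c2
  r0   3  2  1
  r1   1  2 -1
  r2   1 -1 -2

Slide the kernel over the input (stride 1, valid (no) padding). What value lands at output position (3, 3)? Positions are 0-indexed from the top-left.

The receptive field on the input at this output position is [-8 1 3 / 3 0 -4 / 5 -8 -6]. Elementwise product with the kernel and sum: -8·3 + 1·2 + 3·1 + 3·1 + 0·2 + -4·-1 + 5·1 + -8·-1 + -6·-2.

13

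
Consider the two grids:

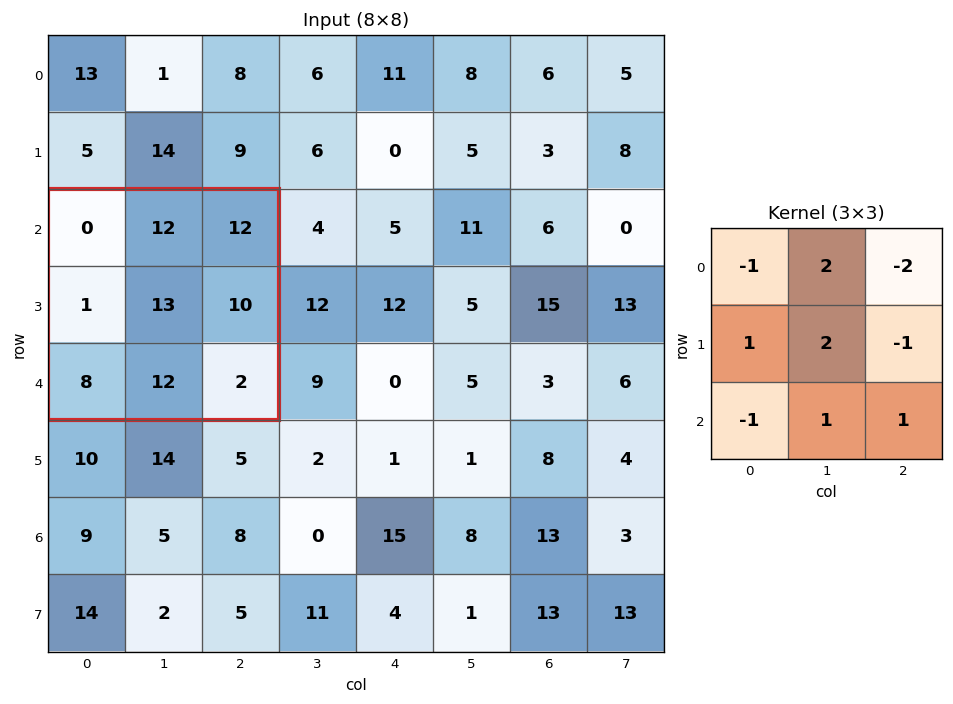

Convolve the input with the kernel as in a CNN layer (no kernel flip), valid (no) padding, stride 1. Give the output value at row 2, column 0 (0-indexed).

23

The receptive field on the input at this output position is [0 12 12 / 1 13 10 / 8 12 2]. Elementwise product with the kernel and sum: 0·-1 + 12·2 + 12·-2 + 1·1 + 13·2 + 10·-1 + 8·-1 + 12·1 + 2·1.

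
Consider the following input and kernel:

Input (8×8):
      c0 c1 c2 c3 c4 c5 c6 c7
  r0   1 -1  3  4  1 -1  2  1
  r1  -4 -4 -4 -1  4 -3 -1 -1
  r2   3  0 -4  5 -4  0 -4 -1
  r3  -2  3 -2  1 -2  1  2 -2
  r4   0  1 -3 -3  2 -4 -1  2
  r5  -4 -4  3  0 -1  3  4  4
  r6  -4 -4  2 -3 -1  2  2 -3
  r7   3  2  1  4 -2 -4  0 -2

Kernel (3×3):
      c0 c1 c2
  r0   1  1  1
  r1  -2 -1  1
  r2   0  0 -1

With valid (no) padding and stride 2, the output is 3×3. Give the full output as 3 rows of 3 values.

15 25 0
1 -4 -2
11 -10 -2

Output[0,0]: The receptive field on the input at this output position is [1 -1 3 / -4 -4 -4 / 3 0 -4]. Elementwise product with the kernel and sum: 1·1 + -1·1 + 3·1 + -4·-2 + -4·-1 + -4·1 + -4·-1.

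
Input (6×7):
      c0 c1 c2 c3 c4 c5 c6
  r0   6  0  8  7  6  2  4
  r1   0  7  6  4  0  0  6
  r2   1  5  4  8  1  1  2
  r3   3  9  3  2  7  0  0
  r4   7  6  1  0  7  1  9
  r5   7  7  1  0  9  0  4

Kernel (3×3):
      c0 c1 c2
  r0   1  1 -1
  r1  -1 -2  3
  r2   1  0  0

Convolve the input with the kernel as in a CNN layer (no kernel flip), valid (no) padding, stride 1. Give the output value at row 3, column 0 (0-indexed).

The receptive field on the input at this output position is [3 9 3 / 7 6 1 / 7 7 1]. Elementwise product with the kernel and sum: 3·1 + 9·1 + 3·-1 + 7·-1 + 6·-2 + 1·3 + 7·1.

0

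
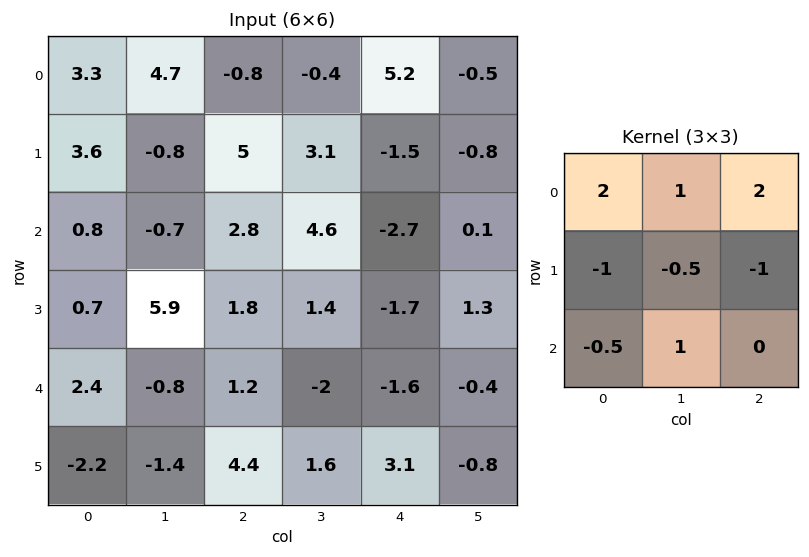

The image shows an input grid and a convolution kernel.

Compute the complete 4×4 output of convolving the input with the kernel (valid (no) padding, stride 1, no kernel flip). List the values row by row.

0.4 6.15 6.55 -3.15
18.7 3.15 8.2 -2.65
-0.95 4 1.4 4.25
7.4 23.7 2.4 9.2

Output[0,0]: The receptive field on the input at this output position is [3.3 4.7 -0.8 / 3.6 -0.8 5 / 0.8 -0.7 2.8]. Elementwise product with the kernel and sum: 3.3·2 + 4.7·1 + -0.8·2 + 3.6·-1 + -0.8·-0.5 + 5·-1 + 0.8·-0.5 + -0.7·1.
Output[0,1]: The receptive field on the input at this output position is [4.7 -0.8 -0.4 / -0.8 5 3.1 / -0.7 2.8 4.6]. Elementwise product with the kernel and sum: 4.7·2 + -0.8·1 + -0.4·2 + -0.8·-1 + 5·-0.5 + 3.1·-1 + -0.7·-0.5 + 2.8·1.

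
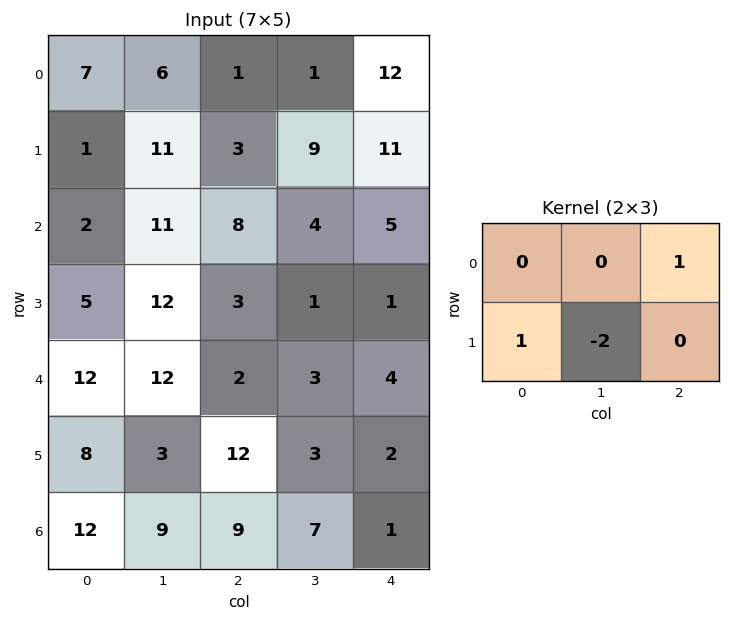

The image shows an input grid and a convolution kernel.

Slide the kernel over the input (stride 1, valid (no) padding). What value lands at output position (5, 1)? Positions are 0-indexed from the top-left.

-6

The receptive field on the input at this output position is [3 12 3 / 9 9 7]. Elementwise product with the kernel and sum: 3·1 + 9·1 + 9·-2.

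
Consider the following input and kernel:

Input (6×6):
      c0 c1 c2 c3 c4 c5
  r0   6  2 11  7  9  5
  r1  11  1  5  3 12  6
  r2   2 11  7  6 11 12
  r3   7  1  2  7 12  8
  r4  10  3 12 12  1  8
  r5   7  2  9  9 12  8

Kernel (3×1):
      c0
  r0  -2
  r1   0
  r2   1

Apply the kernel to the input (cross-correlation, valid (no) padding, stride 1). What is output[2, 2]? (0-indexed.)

The receptive field on the input at this output position is [7 / 2 / 12]. Elementwise product with the kernel and sum: 7·-2 + 12·1.

-2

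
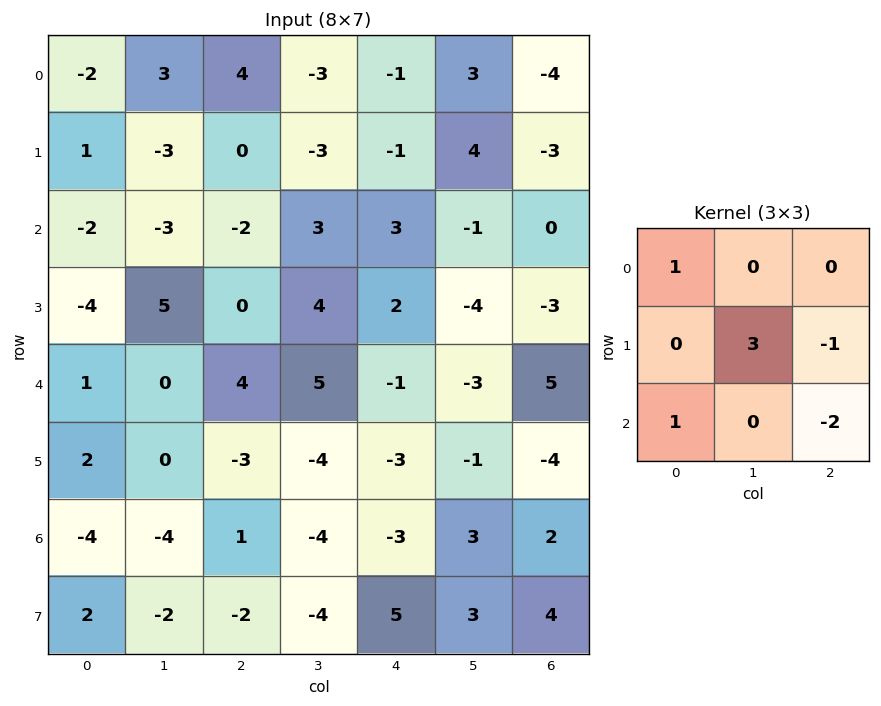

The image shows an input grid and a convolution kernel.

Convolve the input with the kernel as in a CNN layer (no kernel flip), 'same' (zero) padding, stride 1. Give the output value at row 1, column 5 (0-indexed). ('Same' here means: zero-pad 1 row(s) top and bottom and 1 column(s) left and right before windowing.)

The receptive field on the zero-padded input at this output position is [-1 3 -4 / -1 4 -3 / 3 -1 0]. Elementwise product with the kernel and sum: -1·1 + 4·3 + -3·-1 + 3·1 + 0·-2.

17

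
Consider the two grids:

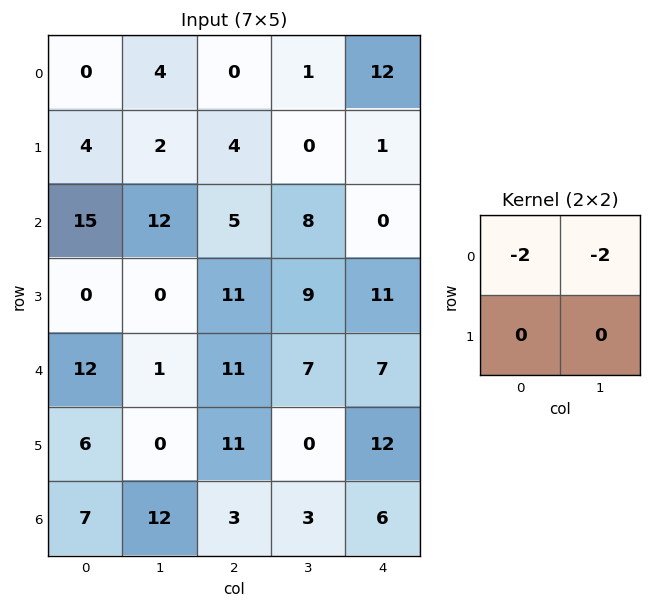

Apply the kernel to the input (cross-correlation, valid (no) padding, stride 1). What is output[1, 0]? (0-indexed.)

-12

The receptive field on the input at this output position is [4 2 / 15 12]. Elementwise product with the kernel and sum: 4·-2 + 2·-2.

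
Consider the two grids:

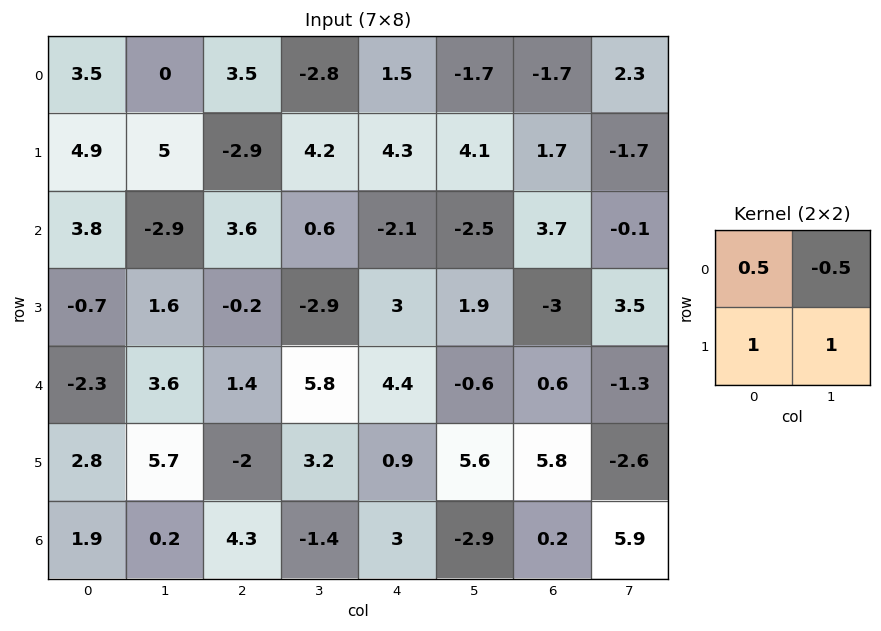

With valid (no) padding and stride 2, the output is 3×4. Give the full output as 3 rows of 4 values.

Output[0,0]: The receptive field on the input at this output position is [3.5 0 / 4.9 5]. Elementwise product with the kernel and sum: 3.5·0.5 + 0·-0.5 + 4.9·1 + 5·1.

11.65 4.45 10 -2
4.25 -1.6 5.1 2.4
5.55 -1 9 4.15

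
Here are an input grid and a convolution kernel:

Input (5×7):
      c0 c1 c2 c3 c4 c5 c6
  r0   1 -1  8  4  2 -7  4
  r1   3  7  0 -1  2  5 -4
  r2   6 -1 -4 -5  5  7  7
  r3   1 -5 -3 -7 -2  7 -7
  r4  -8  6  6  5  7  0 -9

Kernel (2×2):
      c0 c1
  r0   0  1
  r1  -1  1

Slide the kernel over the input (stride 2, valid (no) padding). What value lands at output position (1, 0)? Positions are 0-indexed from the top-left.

-7

The receptive field on the input at this output position is [6 -1 / 1 -5]. Elementwise product with the kernel and sum: -1·1 + 1·-1 + -5·1.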